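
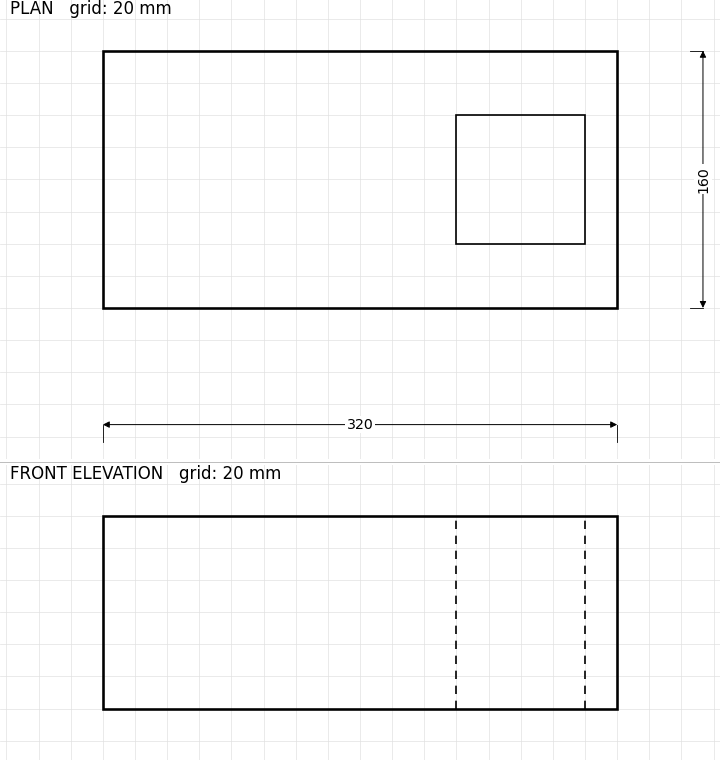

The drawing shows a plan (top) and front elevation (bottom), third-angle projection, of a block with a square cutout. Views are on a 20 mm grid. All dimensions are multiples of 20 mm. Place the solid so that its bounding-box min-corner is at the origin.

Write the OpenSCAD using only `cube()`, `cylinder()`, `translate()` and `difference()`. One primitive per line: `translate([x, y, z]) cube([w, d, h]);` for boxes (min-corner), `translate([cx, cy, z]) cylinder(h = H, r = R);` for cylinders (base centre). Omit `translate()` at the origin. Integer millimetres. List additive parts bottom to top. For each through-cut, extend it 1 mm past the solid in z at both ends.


difference() {
  cube([320, 160, 120]);
  translate([220, 40, -1]) cube([80, 80, 122]);
}


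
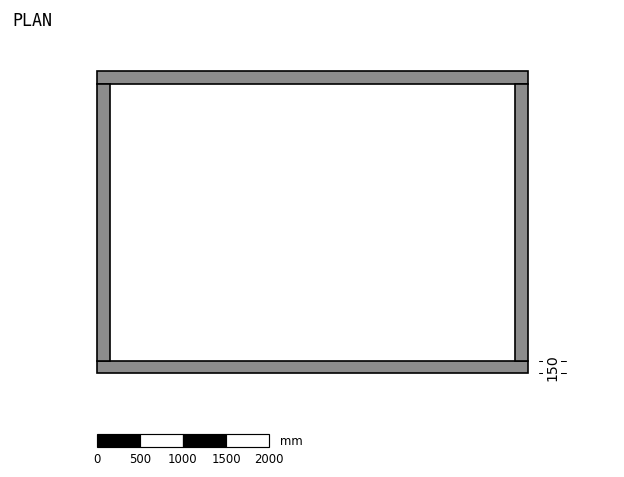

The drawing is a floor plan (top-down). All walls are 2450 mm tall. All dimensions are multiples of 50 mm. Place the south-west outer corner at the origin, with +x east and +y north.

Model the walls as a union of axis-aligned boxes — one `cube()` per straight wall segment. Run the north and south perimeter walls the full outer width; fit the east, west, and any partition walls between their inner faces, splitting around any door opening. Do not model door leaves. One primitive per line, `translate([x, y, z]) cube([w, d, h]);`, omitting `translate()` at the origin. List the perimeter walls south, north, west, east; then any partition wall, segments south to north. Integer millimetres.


cube([5000, 150, 2450]);
translate([0, 3350, 0]) cube([5000, 150, 2450]);
translate([0, 150, 0]) cube([150, 3200, 2450]);
translate([4850, 150, 0]) cube([150, 3200, 2450]);


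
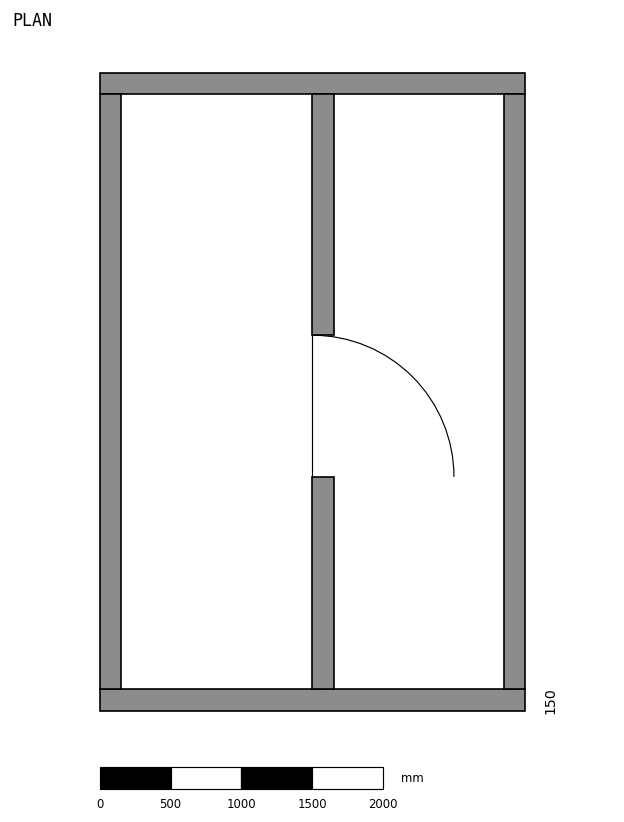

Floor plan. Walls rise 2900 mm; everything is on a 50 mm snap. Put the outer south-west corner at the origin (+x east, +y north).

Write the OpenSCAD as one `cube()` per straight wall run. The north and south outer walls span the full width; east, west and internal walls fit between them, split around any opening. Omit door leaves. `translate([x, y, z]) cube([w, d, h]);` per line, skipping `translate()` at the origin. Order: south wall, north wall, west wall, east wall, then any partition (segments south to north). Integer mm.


cube([3000, 150, 2900]);
translate([0, 4350, 0]) cube([3000, 150, 2900]);
translate([0, 150, 0]) cube([150, 4200, 2900]);
translate([2850, 150, 0]) cube([150, 4200, 2900]);
translate([1500, 150, 0]) cube([150, 1500, 2900]);
translate([1500, 2650, 0]) cube([150, 1700, 2900]);


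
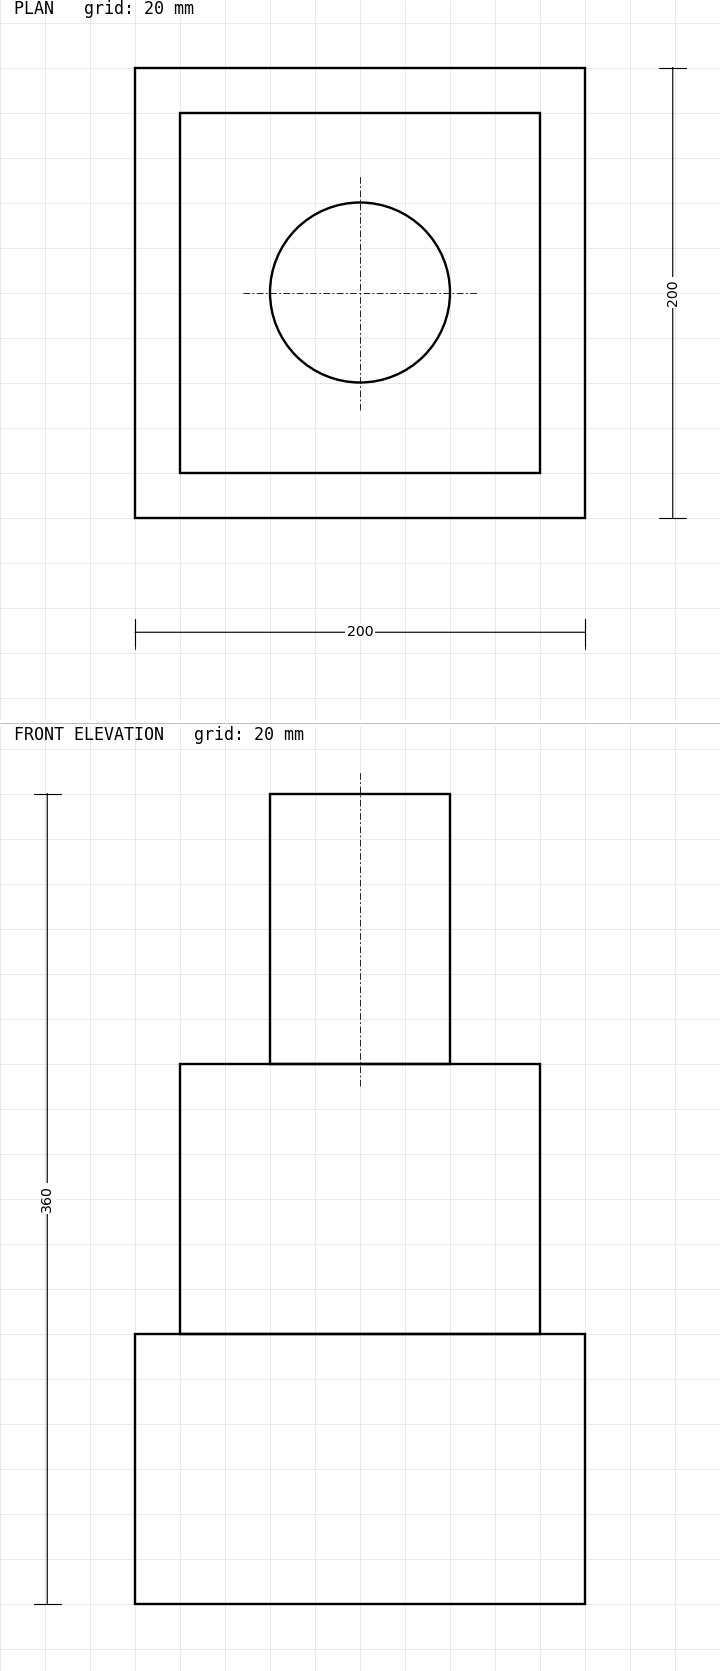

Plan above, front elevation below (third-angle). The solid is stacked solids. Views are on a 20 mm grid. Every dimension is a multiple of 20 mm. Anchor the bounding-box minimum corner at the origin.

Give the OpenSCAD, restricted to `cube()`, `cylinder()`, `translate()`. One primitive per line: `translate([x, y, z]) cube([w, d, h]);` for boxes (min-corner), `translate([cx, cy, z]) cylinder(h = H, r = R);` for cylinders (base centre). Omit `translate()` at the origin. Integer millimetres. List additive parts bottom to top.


cube([200, 200, 120]);
translate([20, 20, 120]) cube([160, 160, 120]);
translate([100, 100, 240]) cylinder(h = 120, r = 40);


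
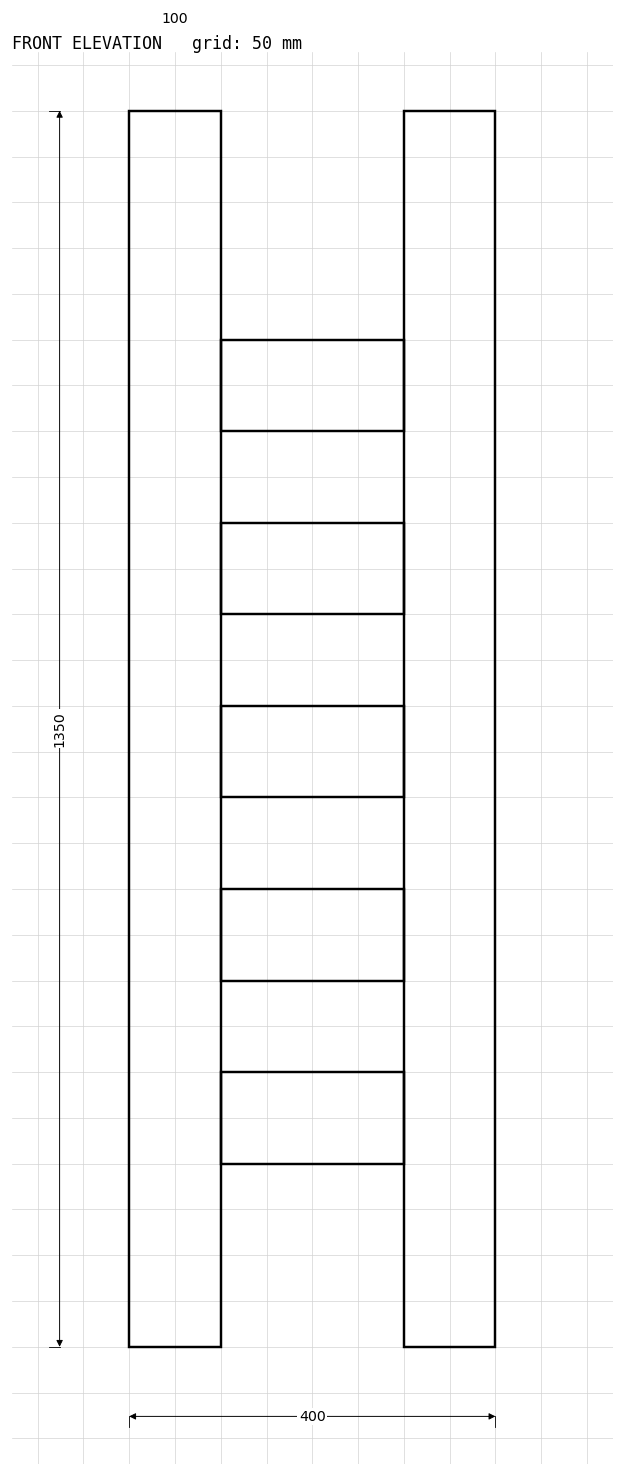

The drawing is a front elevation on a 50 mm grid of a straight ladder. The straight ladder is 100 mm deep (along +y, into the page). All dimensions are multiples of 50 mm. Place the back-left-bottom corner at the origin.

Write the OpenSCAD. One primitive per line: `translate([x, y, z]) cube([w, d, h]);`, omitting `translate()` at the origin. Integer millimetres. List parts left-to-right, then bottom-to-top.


cube([100, 100, 1350]);
translate([100, 0, 200]) cube([200, 100, 100]);
translate([100, 0, 400]) cube([200, 100, 100]);
translate([100, 0, 600]) cube([200, 100, 100]);
translate([100, 0, 800]) cube([200, 100, 100]);
translate([100, 0, 1000]) cube([200, 100, 100]);
translate([300, 0, 0]) cube([100, 100, 1350]);


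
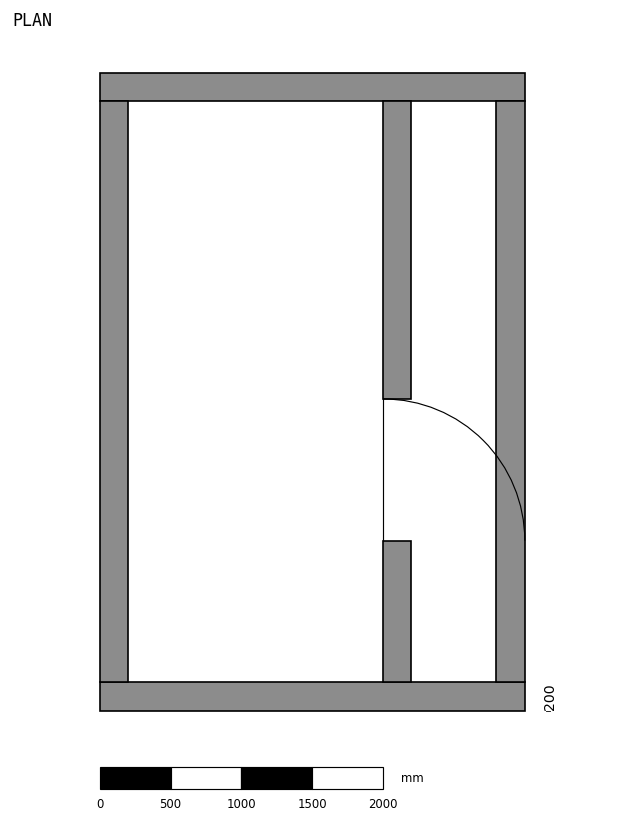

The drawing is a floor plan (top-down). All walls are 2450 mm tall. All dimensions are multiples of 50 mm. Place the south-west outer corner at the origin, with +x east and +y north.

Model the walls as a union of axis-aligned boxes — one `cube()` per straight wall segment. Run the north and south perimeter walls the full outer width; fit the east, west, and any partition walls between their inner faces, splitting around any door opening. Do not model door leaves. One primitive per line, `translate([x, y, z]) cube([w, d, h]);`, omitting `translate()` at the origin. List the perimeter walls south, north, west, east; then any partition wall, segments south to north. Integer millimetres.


cube([3000, 200, 2450]);
translate([0, 4300, 0]) cube([3000, 200, 2450]);
translate([0, 200, 0]) cube([200, 4100, 2450]);
translate([2800, 200, 0]) cube([200, 4100, 2450]);
translate([2000, 200, 0]) cube([200, 1000, 2450]);
translate([2000, 2200, 0]) cube([200, 2100, 2450]);


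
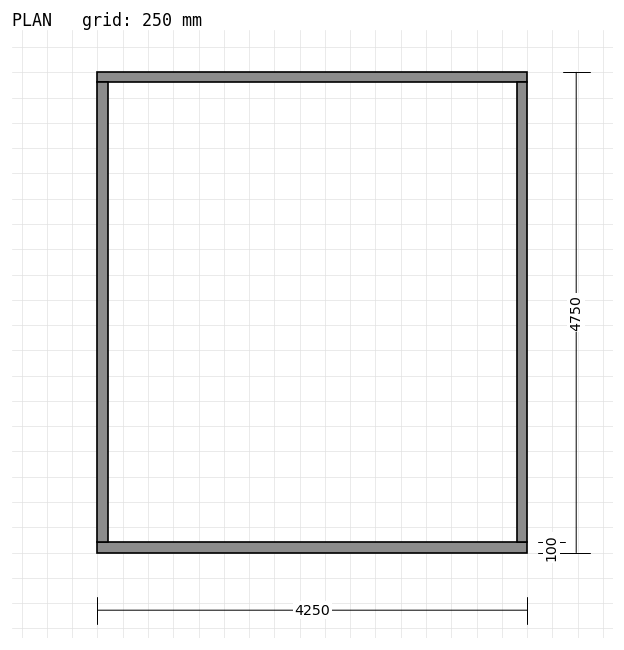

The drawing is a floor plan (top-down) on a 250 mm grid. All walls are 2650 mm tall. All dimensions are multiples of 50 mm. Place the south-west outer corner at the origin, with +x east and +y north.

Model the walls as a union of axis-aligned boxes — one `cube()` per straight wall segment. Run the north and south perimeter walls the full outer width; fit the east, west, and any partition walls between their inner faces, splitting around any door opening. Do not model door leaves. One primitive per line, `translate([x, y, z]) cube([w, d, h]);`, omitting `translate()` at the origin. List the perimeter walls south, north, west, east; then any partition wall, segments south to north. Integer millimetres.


cube([4250, 100, 2650]);
translate([0, 4650, 0]) cube([4250, 100, 2650]);
translate([0, 100, 0]) cube([100, 4550, 2650]);
translate([4150, 100, 0]) cube([100, 4550, 2650]);


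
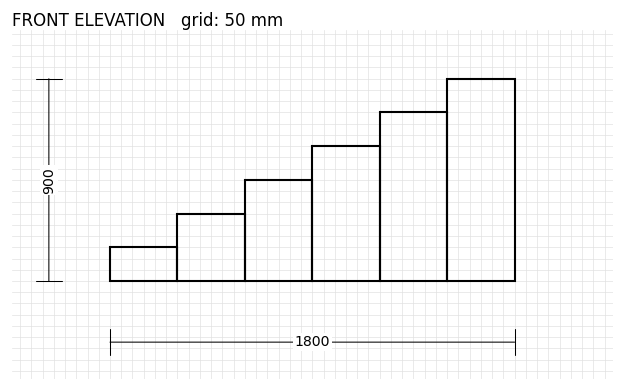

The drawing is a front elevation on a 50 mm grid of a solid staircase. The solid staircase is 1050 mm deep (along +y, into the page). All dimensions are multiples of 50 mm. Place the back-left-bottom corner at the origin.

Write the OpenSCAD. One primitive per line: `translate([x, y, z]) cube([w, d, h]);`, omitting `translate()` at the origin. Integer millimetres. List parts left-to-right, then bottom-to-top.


cube([300, 1050, 150]);
translate([300, 0, 0]) cube([300, 1050, 300]);
translate([600, 0, 0]) cube([300, 1050, 450]);
translate([900, 0, 0]) cube([300, 1050, 600]);
translate([1200, 0, 0]) cube([300, 1050, 750]);
translate([1500, 0, 0]) cube([300, 1050, 900]);


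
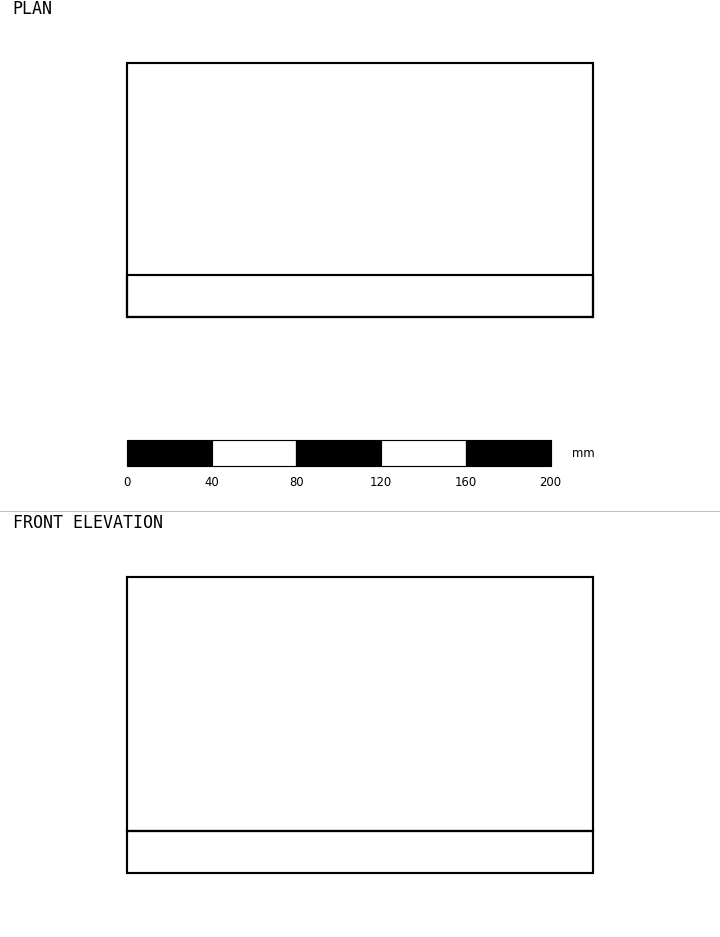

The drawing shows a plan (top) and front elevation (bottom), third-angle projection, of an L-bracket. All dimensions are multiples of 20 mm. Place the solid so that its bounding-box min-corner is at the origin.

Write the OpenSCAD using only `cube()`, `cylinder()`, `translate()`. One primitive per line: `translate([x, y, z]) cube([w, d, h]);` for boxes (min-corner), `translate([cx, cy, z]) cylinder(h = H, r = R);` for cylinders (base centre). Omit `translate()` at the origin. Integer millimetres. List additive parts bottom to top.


cube([220, 120, 20]);
translate([0, 0, 20]) cube([220, 20, 120]);


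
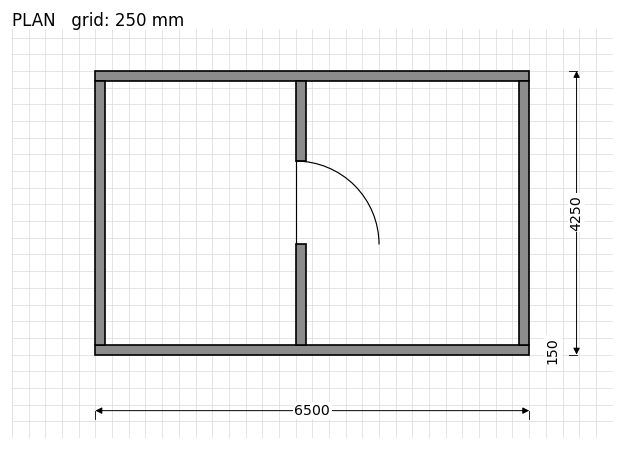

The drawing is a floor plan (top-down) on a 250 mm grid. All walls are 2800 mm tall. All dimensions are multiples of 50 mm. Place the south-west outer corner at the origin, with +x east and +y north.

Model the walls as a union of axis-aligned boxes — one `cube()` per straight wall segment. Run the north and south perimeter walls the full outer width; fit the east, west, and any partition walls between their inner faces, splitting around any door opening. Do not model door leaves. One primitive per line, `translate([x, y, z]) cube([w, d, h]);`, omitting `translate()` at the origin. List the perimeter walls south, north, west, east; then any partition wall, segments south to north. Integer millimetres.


cube([6500, 150, 2800]);
translate([0, 4100, 0]) cube([6500, 150, 2800]);
translate([0, 150, 0]) cube([150, 3950, 2800]);
translate([6350, 150, 0]) cube([150, 3950, 2800]);
translate([3000, 150, 0]) cube([150, 1500, 2800]);
translate([3000, 2900, 0]) cube([150, 1200, 2800]);


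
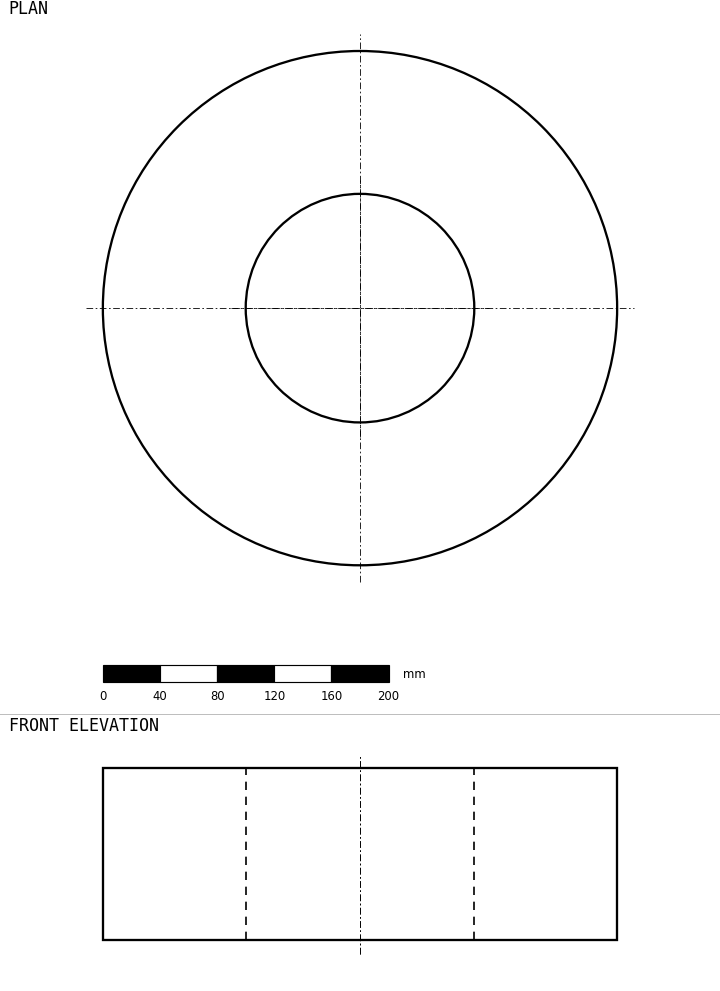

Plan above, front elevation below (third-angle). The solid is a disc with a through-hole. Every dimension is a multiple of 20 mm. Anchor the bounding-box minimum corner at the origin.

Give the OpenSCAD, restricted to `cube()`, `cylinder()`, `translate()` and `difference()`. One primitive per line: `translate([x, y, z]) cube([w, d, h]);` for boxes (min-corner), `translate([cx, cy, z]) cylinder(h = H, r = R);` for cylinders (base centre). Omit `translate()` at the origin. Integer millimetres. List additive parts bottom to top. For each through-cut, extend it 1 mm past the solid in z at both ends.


difference() {
  translate([180, 180, 0]) cylinder(h = 120, r = 180);
  translate([180, 180, -1]) cylinder(h = 122, r = 80);
}


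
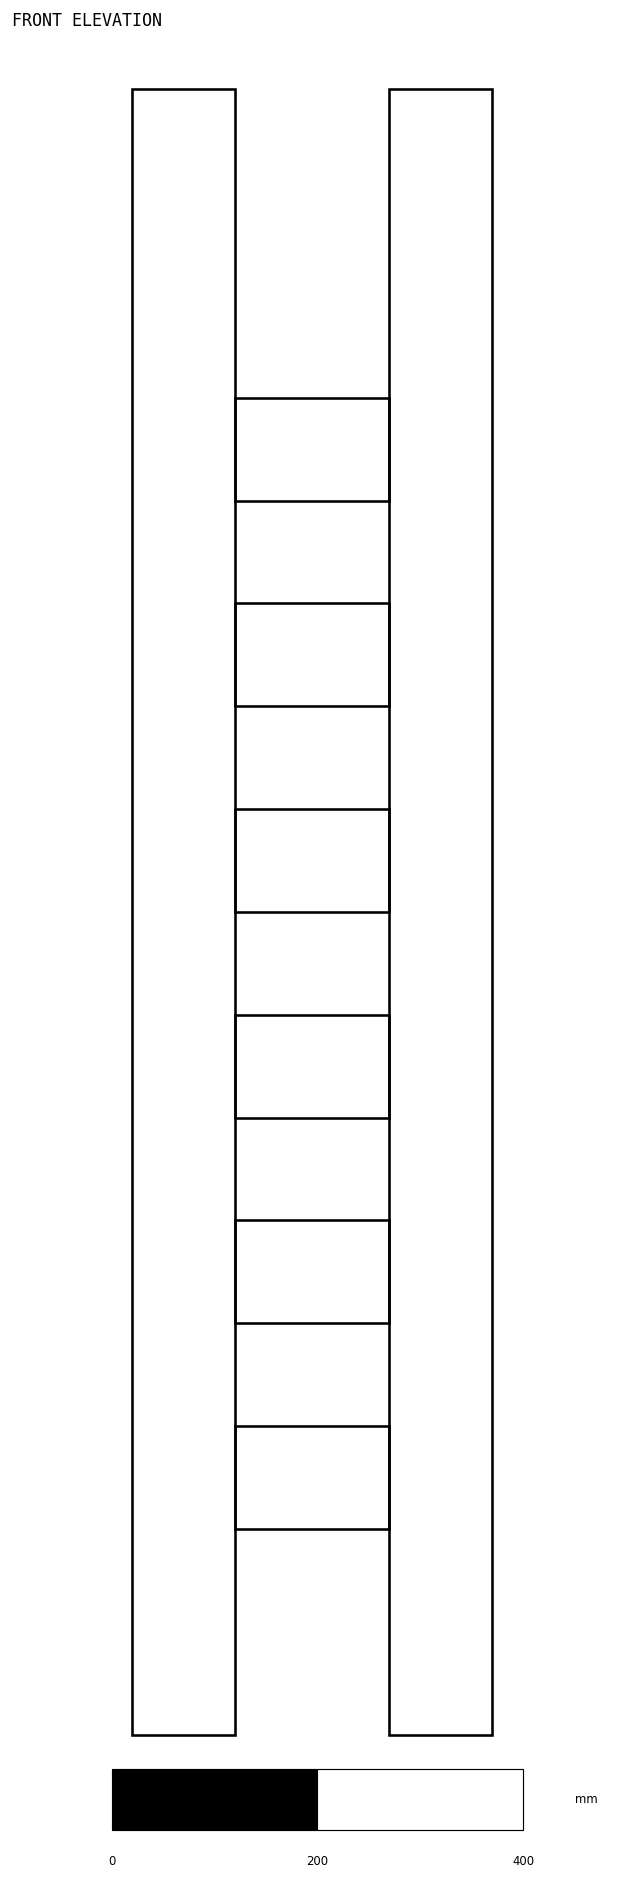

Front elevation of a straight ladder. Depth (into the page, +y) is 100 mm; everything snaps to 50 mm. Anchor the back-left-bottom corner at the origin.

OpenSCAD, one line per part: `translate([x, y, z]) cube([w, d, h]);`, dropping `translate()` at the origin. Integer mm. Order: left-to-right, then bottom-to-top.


cube([100, 100, 1600]);
translate([100, 0, 200]) cube([150, 100, 100]);
translate([100, 0, 400]) cube([150, 100, 100]);
translate([100, 0, 600]) cube([150, 100, 100]);
translate([100, 0, 800]) cube([150, 100, 100]);
translate([100, 0, 1000]) cube([150, 100, 100]);
translate([100, 0, 1200]) cube([150, 100, 100]);
translate([250, 0, 0]) cube([100, 100, 1600]);


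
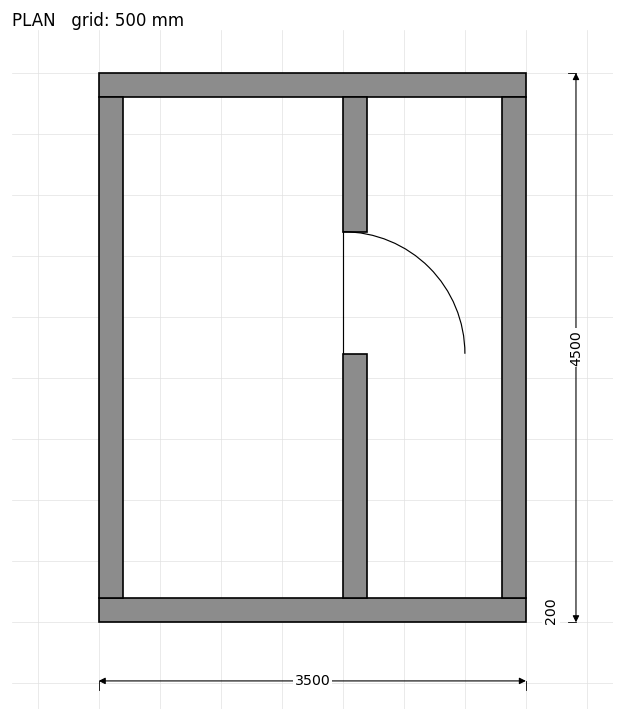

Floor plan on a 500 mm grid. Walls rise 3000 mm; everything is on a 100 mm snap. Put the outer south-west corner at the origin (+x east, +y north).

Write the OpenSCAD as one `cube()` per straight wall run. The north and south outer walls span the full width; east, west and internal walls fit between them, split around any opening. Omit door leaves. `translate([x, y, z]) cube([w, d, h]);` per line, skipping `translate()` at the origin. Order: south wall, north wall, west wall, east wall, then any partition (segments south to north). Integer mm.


cube([3500, 200, 3000]);
translate([0, 4300, 0]) cube([3500, 200, 3000]);
translate([0, 200, 0]) cube([200, 4100, 3000]);
translate([3300, 200, 0]) cube([200, 4100, 3000]);
translate([2000, 200, 0]) cube([200, 2000, 3000]);
translate([2000, 3200, 0]) cube([200, 1100, 3000]);


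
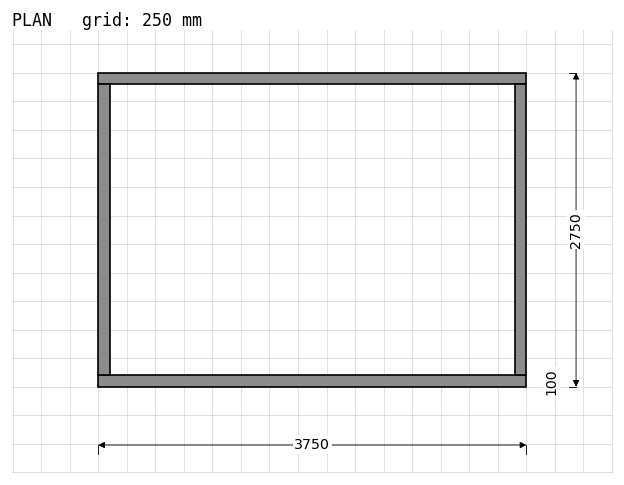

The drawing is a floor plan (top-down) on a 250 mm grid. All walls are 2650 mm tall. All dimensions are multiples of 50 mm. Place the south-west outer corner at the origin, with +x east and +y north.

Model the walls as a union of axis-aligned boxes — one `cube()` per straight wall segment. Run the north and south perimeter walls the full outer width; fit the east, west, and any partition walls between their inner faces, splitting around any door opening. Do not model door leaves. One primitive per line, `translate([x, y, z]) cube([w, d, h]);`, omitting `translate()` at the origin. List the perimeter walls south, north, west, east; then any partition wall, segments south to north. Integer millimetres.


cube([3750, 100, 2650]);
translate([0, 2650, 0]) cube([3750, 100, 2650]);
translate([0, 100, 0]) cube([100, 2550, 2650]);
translate([3650, 100, 0]) cube([100, 2550, 2650]);


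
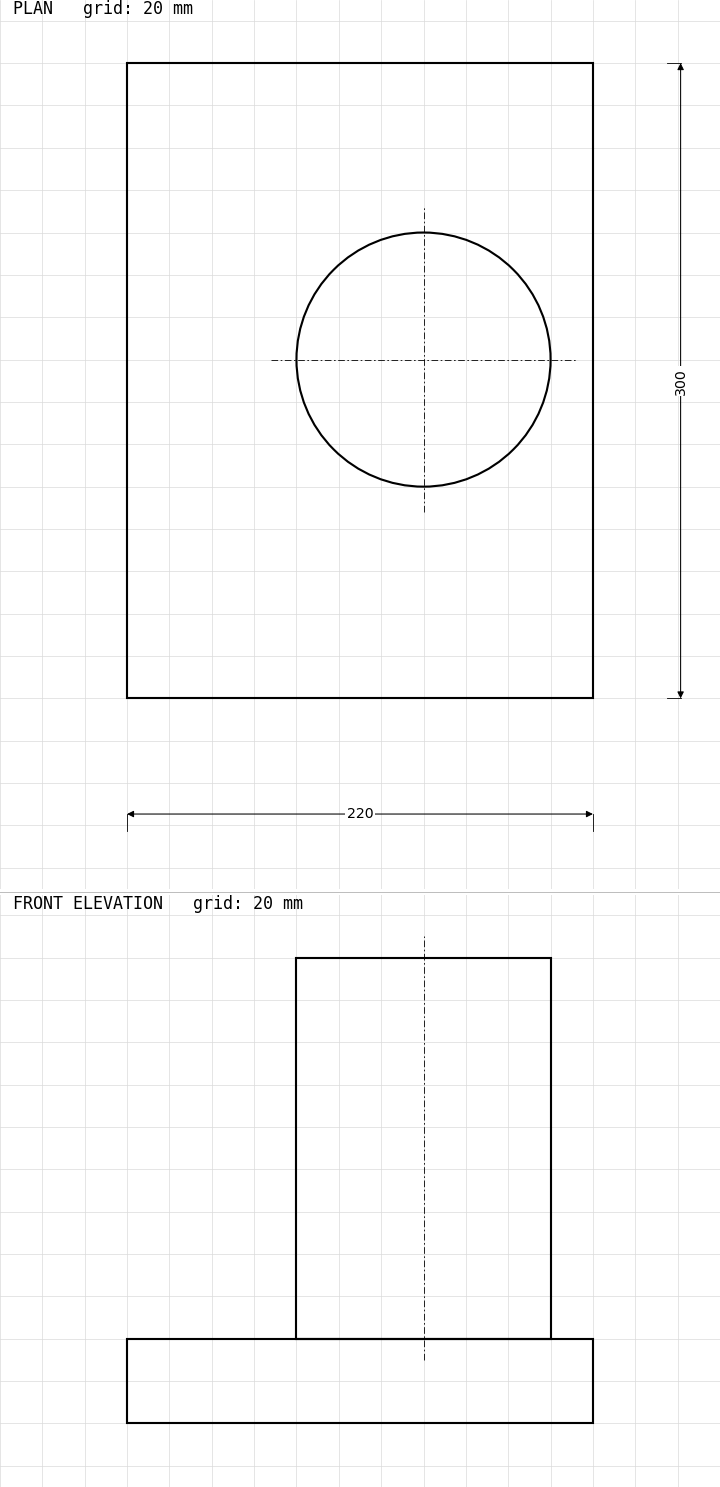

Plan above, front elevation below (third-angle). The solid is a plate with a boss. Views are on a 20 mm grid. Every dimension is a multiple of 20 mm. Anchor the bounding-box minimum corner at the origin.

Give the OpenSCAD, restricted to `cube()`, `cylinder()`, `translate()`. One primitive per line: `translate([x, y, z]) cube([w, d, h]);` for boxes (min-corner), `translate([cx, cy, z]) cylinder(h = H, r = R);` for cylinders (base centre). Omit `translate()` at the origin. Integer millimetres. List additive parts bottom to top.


cube([220, 300, 40]);
translate([140, 160, 40]) cylinder(h = 180, r = 60);


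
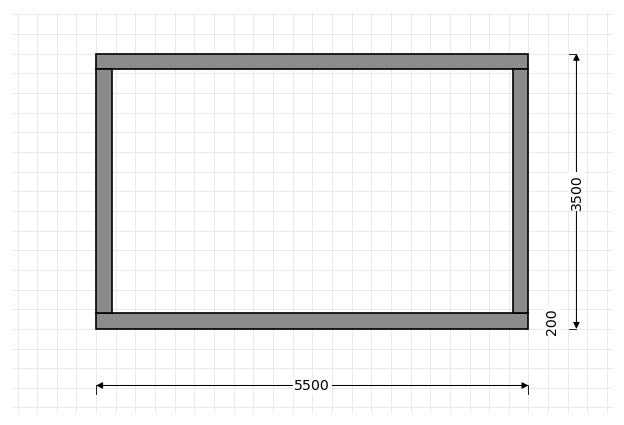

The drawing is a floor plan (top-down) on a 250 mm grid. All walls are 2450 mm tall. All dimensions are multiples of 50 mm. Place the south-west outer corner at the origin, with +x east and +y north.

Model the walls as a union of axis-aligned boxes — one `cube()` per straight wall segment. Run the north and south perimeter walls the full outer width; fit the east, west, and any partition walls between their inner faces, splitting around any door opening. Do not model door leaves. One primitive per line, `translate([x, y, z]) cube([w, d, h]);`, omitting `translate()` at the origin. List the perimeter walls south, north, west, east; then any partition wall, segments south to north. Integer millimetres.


cube([5500, 200, 2450]);
translate([0, 3300, 0]) cube([5500, 200, 2450]);
translate([0, 200, 0]) cube([200, 3100, 2450]);
translate([5300, 200, 0]) cube([200, 3100, 2450]);


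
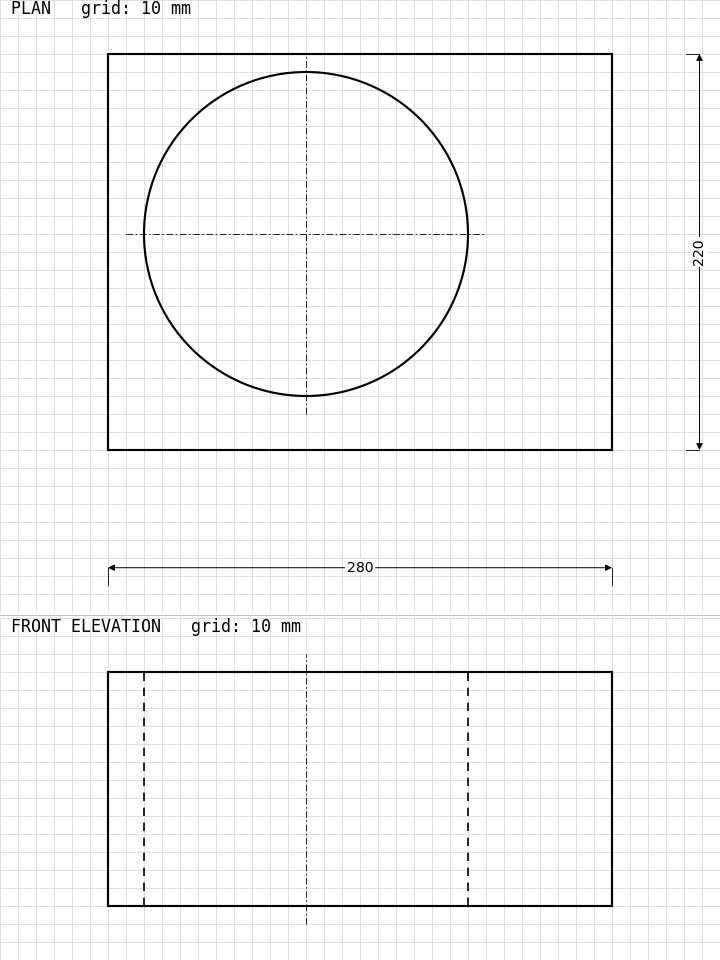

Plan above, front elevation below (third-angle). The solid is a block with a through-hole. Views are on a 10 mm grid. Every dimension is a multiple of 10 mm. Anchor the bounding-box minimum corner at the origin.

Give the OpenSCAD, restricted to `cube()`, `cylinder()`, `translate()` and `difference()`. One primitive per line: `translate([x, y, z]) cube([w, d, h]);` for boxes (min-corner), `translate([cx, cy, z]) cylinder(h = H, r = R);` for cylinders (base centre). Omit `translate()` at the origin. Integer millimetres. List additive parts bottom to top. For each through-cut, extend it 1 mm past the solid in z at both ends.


difference() {
  cube([280, 220, 130]);
  translate([110, 120, -1]) cylinder(h = 132, r = 90);
}


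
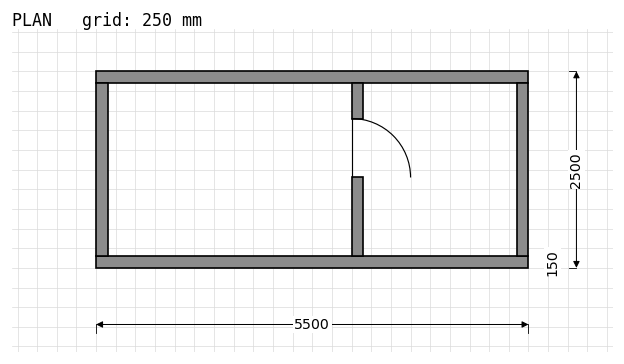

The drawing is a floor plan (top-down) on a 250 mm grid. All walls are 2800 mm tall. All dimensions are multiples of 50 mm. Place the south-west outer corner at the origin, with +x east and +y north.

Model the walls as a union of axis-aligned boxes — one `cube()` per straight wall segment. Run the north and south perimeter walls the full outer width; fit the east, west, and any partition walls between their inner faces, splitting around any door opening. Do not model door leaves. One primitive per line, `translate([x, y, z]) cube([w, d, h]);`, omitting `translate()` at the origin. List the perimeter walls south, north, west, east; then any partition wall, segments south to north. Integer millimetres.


cube([5500, 150, 2800]);
translate([0, 2350, 0]) cube([5500, 150, 2800]);
translate([0, 150, 0]) cube([150, 2200, 2800]);
translate([5350, 150, 0]) cube([150, 2200, 2800]);
translate([3250, 150, 0]) cube([150, 1000, 2800]);
translate([3250, 1900, 0]) cube([150, 450, 2800]);


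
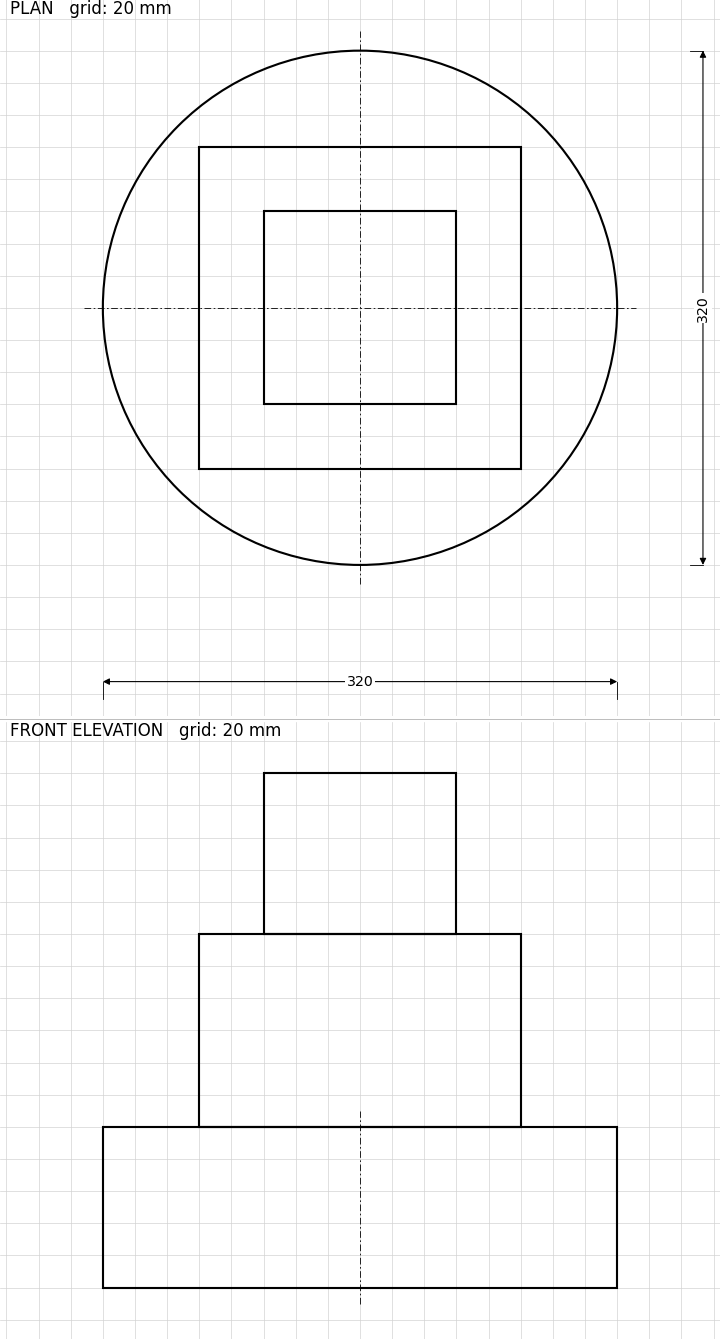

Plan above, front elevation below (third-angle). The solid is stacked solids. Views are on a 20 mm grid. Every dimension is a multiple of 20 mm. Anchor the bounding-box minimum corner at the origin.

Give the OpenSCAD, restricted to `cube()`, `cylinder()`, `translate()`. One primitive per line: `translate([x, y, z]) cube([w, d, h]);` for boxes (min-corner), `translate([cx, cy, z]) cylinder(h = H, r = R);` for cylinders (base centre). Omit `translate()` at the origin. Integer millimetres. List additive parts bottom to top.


translate([160, 160, 0]) cylinder(h = 100, r = 160);
translate([60, 60, 100]) cube([200, 200, 120]);
translate([100, 100, 220]) cube([120, 120, 100]);


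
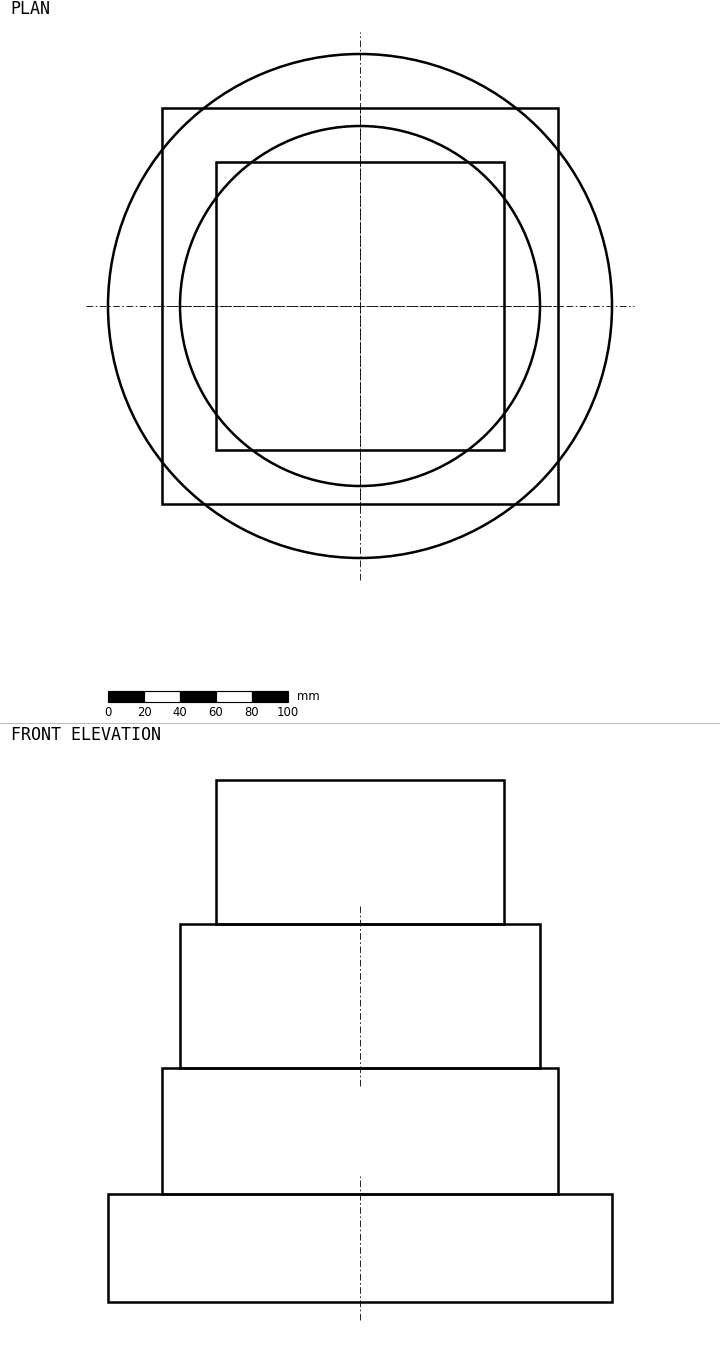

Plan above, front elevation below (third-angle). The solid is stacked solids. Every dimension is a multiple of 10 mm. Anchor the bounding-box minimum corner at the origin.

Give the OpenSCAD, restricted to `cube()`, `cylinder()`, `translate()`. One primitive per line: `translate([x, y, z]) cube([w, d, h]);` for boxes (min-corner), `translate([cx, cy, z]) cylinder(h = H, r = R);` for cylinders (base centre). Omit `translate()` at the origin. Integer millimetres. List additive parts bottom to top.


translate([140, 140, 0]) cylinder(h = 60, r = 140);
translate([30, 30, 60]) cube([220, 220, 70]);
translate([140, 140, 130]) cylinder(h = 80, r = 100);
translate([60, 60, 210]) cube([160, 160, 80]);


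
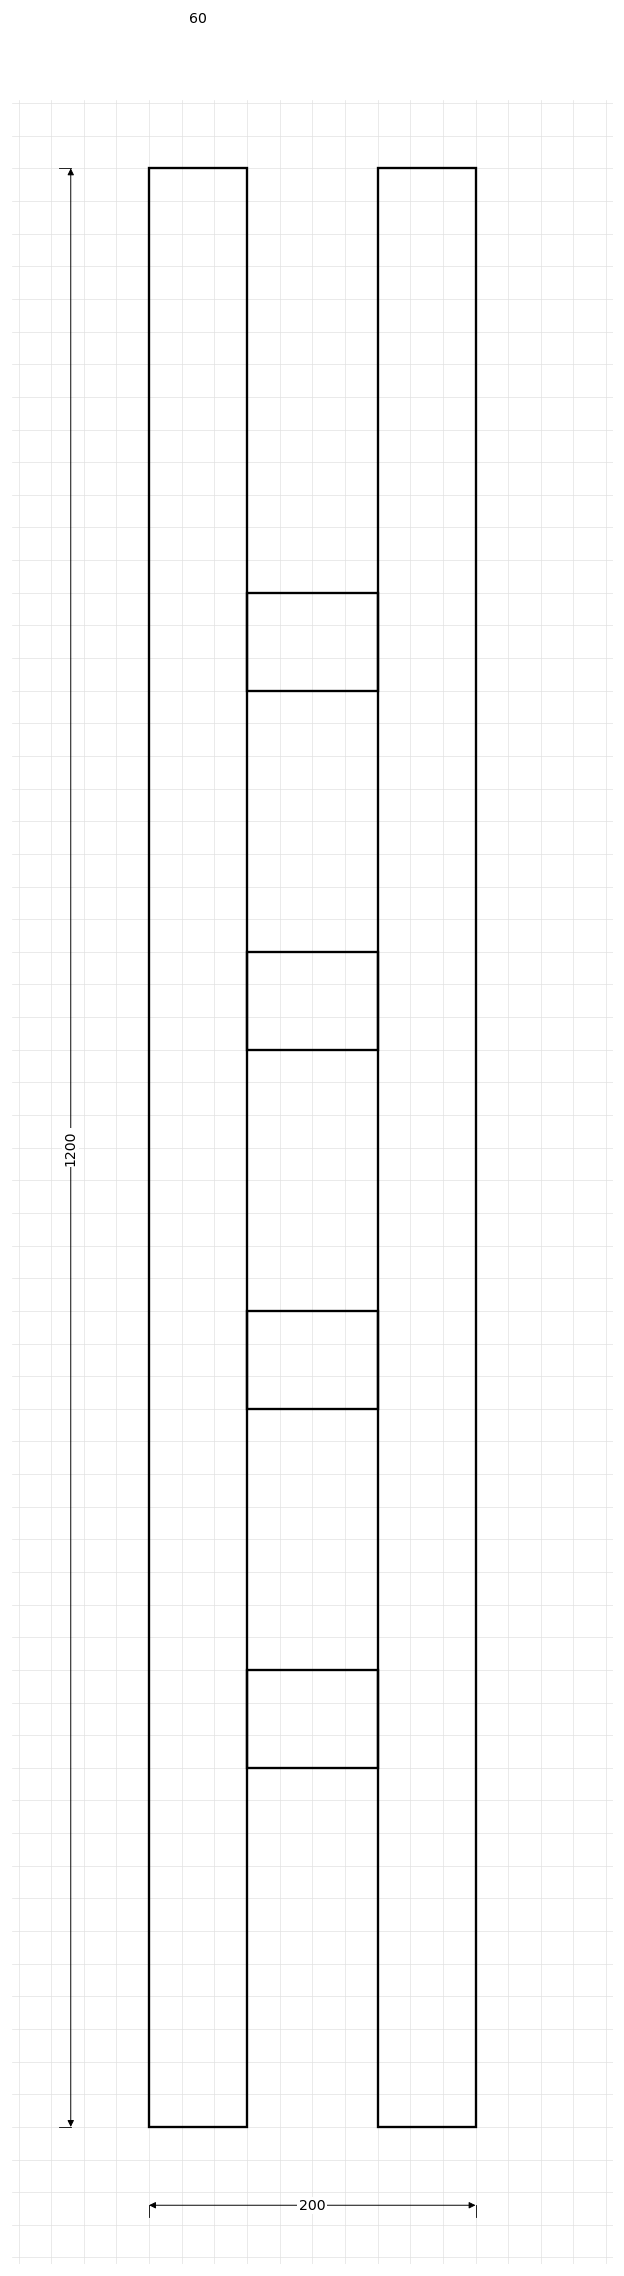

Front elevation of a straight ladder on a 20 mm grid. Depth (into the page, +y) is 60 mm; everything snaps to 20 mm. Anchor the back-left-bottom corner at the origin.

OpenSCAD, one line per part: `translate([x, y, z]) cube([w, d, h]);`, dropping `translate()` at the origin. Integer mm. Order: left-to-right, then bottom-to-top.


cube([60, 60, 1200]);
translate([60, 0, 220]) cube([80, 60, 60]);
translate([60, 0, 440]) cube([80, 60, 60]);
translate([60, 0, 660]) cube([80, 60, 60]);
translate([60, 0, 880]) cube([80, 60, 60]);
translate([140, 0, 0]) cube([60, 60, 1200]);


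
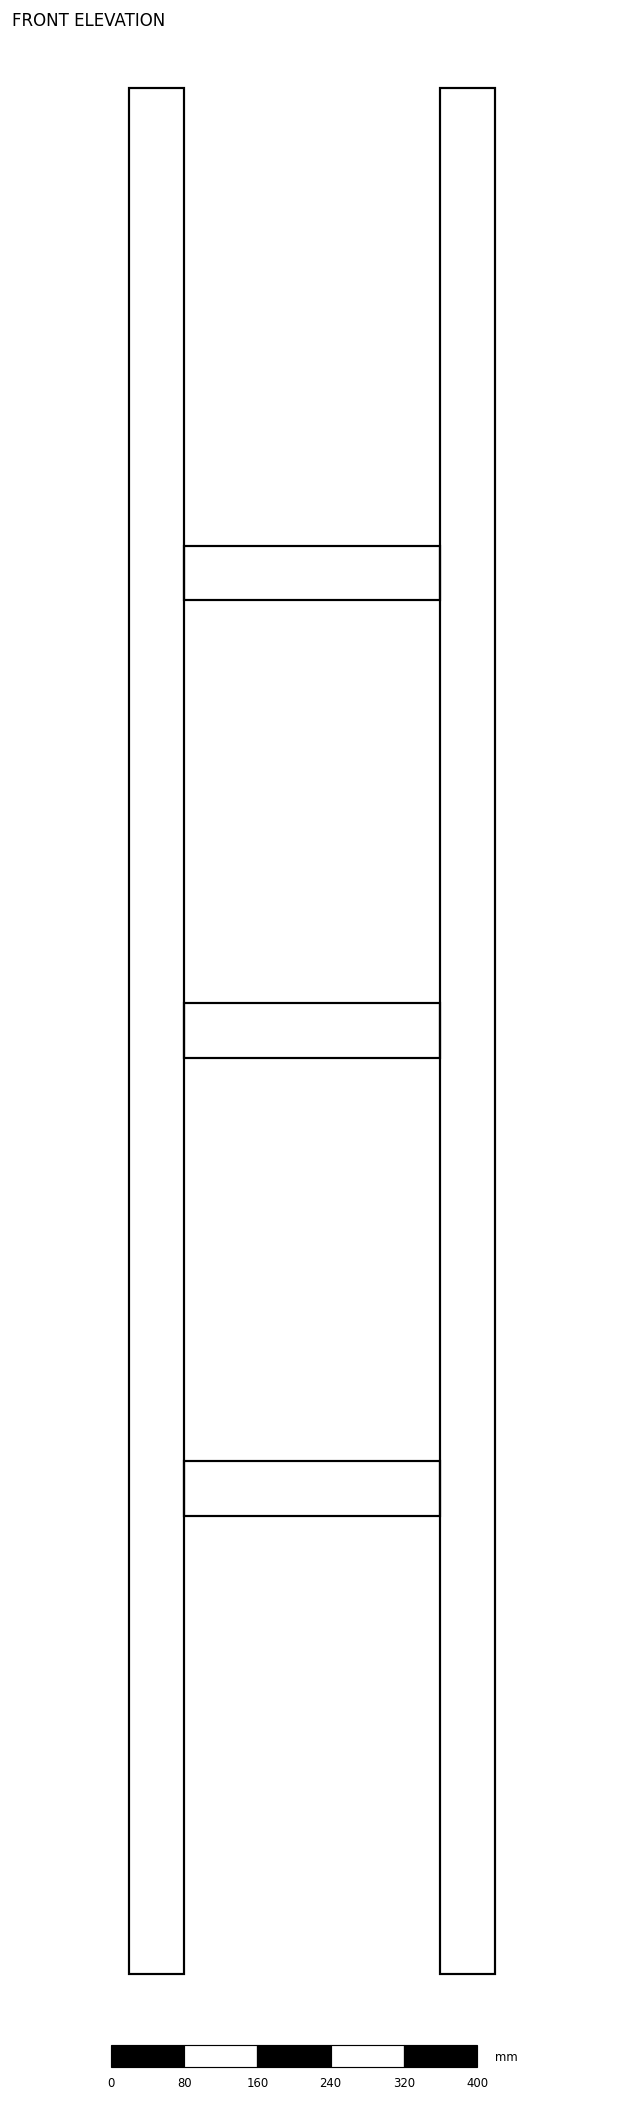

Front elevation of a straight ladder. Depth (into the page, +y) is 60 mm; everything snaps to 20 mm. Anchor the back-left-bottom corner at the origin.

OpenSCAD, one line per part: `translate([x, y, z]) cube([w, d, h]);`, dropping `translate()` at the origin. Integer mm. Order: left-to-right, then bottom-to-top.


cube([60, 60, 2060]);
translate([60, 0, 500]) cube([280, 60, 60]);
translate([60, 0, 1000]) cube([280, 60, 60]);
translate([60, 0, 1500]) cube([280, 60, 60]);
translate([340, 0, 0]) cube([60, 60, 2060]);


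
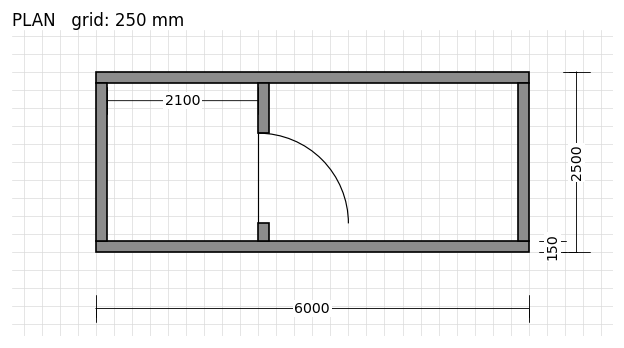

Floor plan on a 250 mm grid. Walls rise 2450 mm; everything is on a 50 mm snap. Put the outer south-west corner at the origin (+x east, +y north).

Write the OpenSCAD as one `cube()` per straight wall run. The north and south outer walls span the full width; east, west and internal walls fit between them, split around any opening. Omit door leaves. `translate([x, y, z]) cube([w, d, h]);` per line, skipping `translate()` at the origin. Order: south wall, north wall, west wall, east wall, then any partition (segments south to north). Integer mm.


cube([6000, 150, 2450]);
translate([0, 2350, 0]) cube([6000, 150, 2450]);
translate([0, 150, 0]) cube([150, 2200, 2450]);
translate([5850, 150, 0]) cube([150, 2200, 2450]);
translate([2250, 150, 0]) cube([150, 250, 2450]);
translate([2250, 1650, 0]) cube([150, 700, 2450]);


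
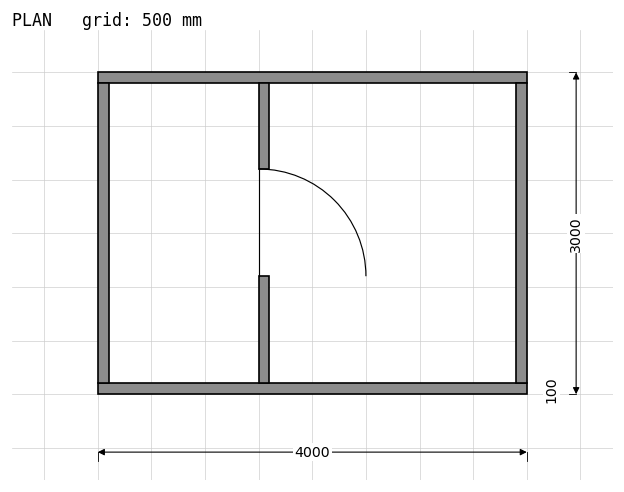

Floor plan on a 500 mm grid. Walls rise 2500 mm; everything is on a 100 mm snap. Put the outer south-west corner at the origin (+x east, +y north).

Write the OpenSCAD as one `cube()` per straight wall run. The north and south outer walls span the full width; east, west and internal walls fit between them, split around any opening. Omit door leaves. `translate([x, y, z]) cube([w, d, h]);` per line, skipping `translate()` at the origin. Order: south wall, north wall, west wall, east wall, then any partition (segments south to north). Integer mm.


cube([4000, 100, 2500]);
translate([0, 2900, 0]) cube([4000, 100, 2500]);
translate([0, 100, 0]) cube([100, 2800, 2500]);
translate([3900, 100, 0]) cube([100, 2800, 2500]);
translate([1500, 100, 0]) cube([100, 1000, 2500]);
translate([1500, 2100, 0]) cube([100, 800, 2500]);


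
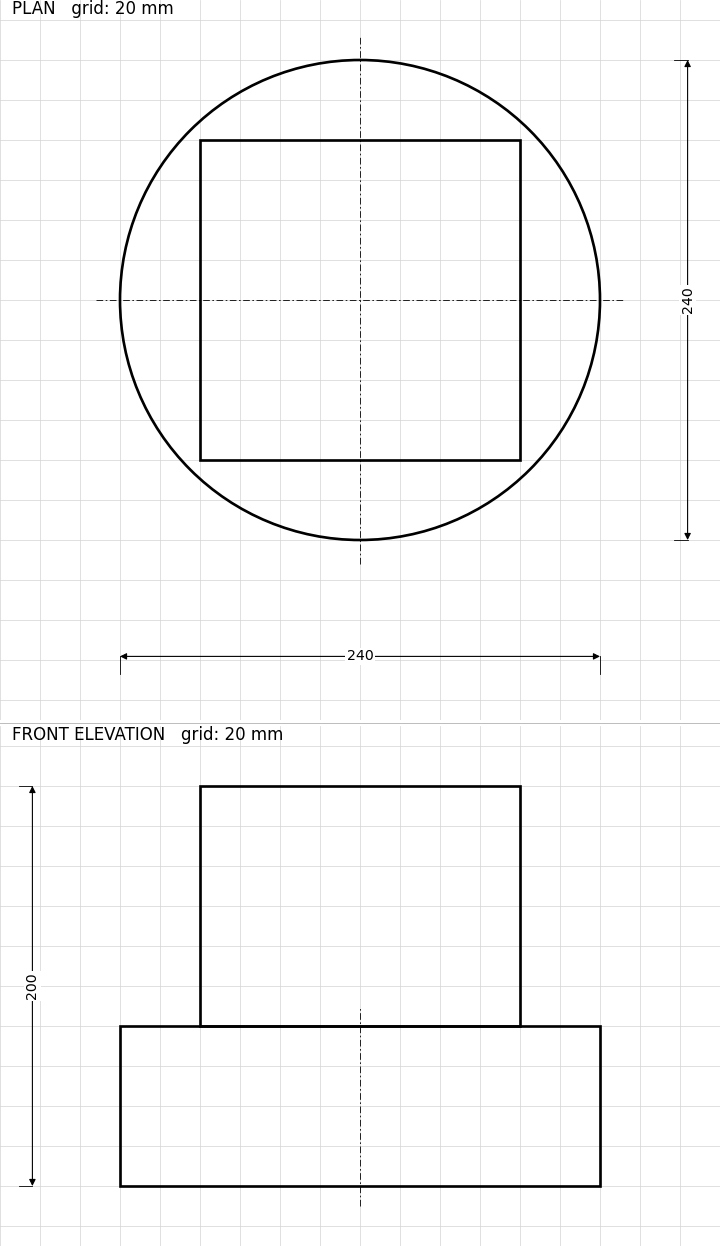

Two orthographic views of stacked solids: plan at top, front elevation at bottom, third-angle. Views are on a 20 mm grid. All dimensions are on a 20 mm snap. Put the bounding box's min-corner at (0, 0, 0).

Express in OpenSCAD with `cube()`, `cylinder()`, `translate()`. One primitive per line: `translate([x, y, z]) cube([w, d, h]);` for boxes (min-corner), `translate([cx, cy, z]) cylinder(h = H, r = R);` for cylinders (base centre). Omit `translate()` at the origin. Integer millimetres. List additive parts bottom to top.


translate([120, 120, 0]) cylinder(h = 80, r = 120);
translate([40, 40, 80]) cube([160, 160, 120]);


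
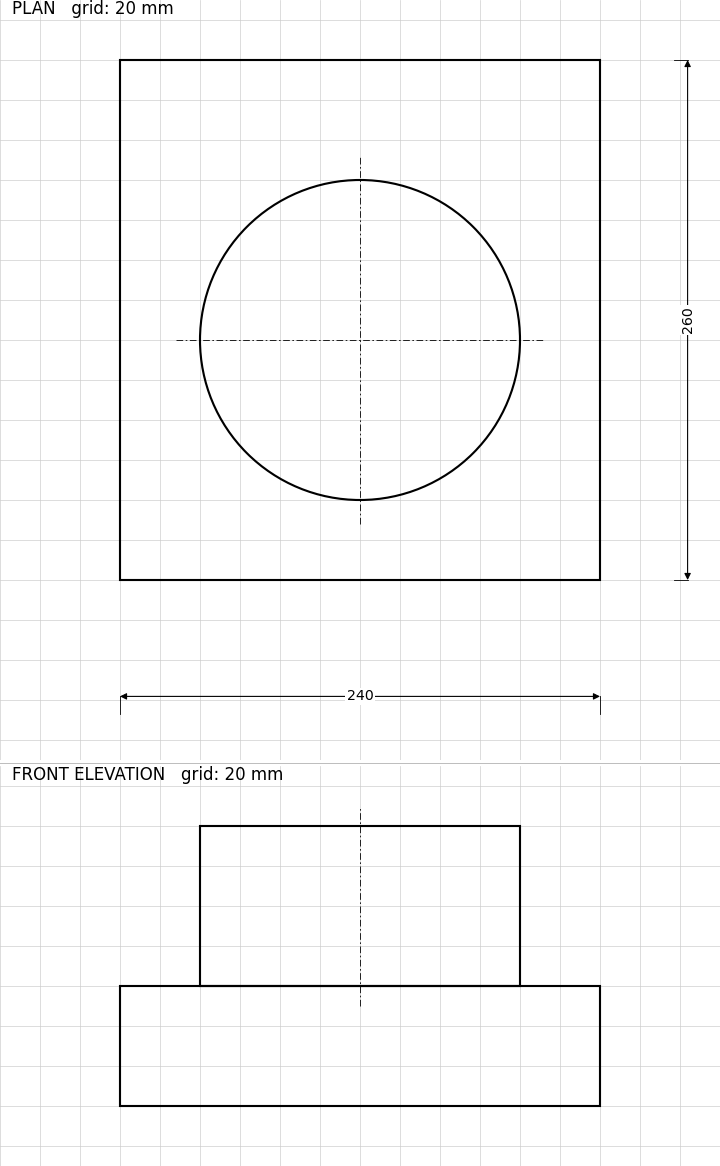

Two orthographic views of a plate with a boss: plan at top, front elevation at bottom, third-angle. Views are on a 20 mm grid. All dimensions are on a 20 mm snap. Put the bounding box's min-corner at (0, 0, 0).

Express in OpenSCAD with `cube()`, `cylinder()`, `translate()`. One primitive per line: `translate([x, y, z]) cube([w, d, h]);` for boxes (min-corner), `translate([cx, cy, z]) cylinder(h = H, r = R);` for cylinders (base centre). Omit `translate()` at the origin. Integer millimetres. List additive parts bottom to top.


cube([240, 260, 60]);
translate([120, 120, 60]) cylinder(h = 80, r = 80);


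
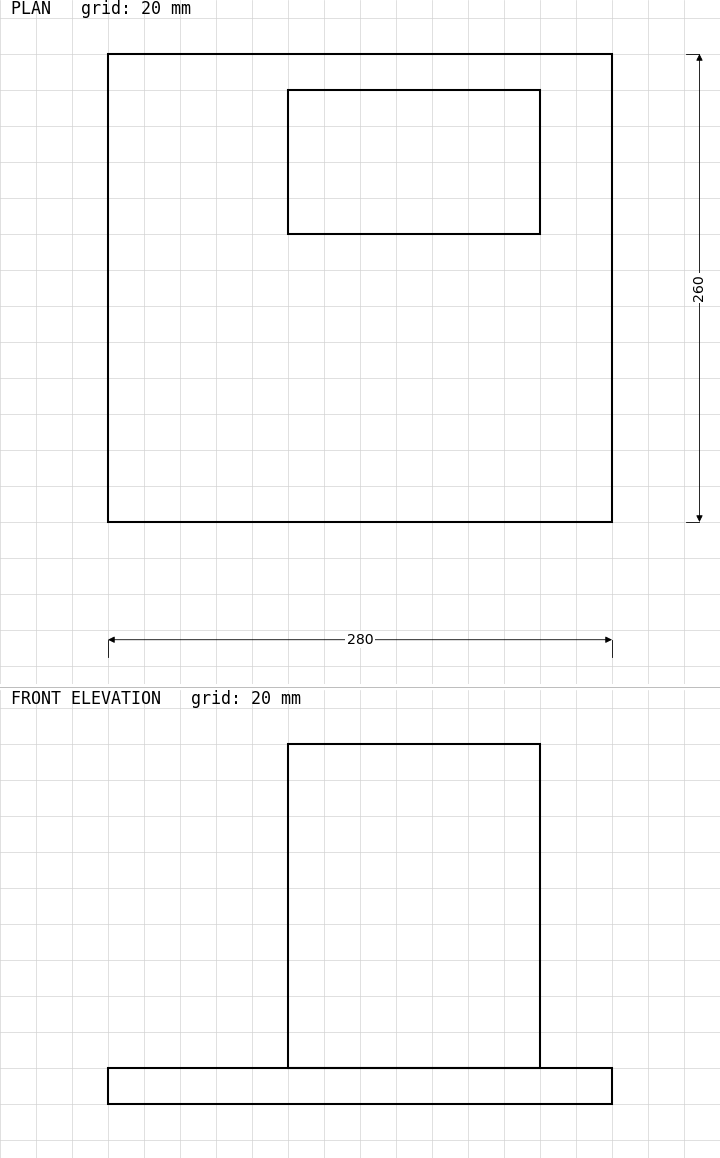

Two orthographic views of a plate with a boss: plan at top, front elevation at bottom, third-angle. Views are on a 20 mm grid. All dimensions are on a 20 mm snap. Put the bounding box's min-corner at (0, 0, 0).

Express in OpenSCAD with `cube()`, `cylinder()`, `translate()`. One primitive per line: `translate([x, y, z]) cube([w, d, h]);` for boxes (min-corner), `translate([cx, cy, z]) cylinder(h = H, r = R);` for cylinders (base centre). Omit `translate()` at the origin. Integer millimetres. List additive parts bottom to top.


cube([280, 260, 20]);
translate([100, 160, 20]) cube([140, 80, 180]);


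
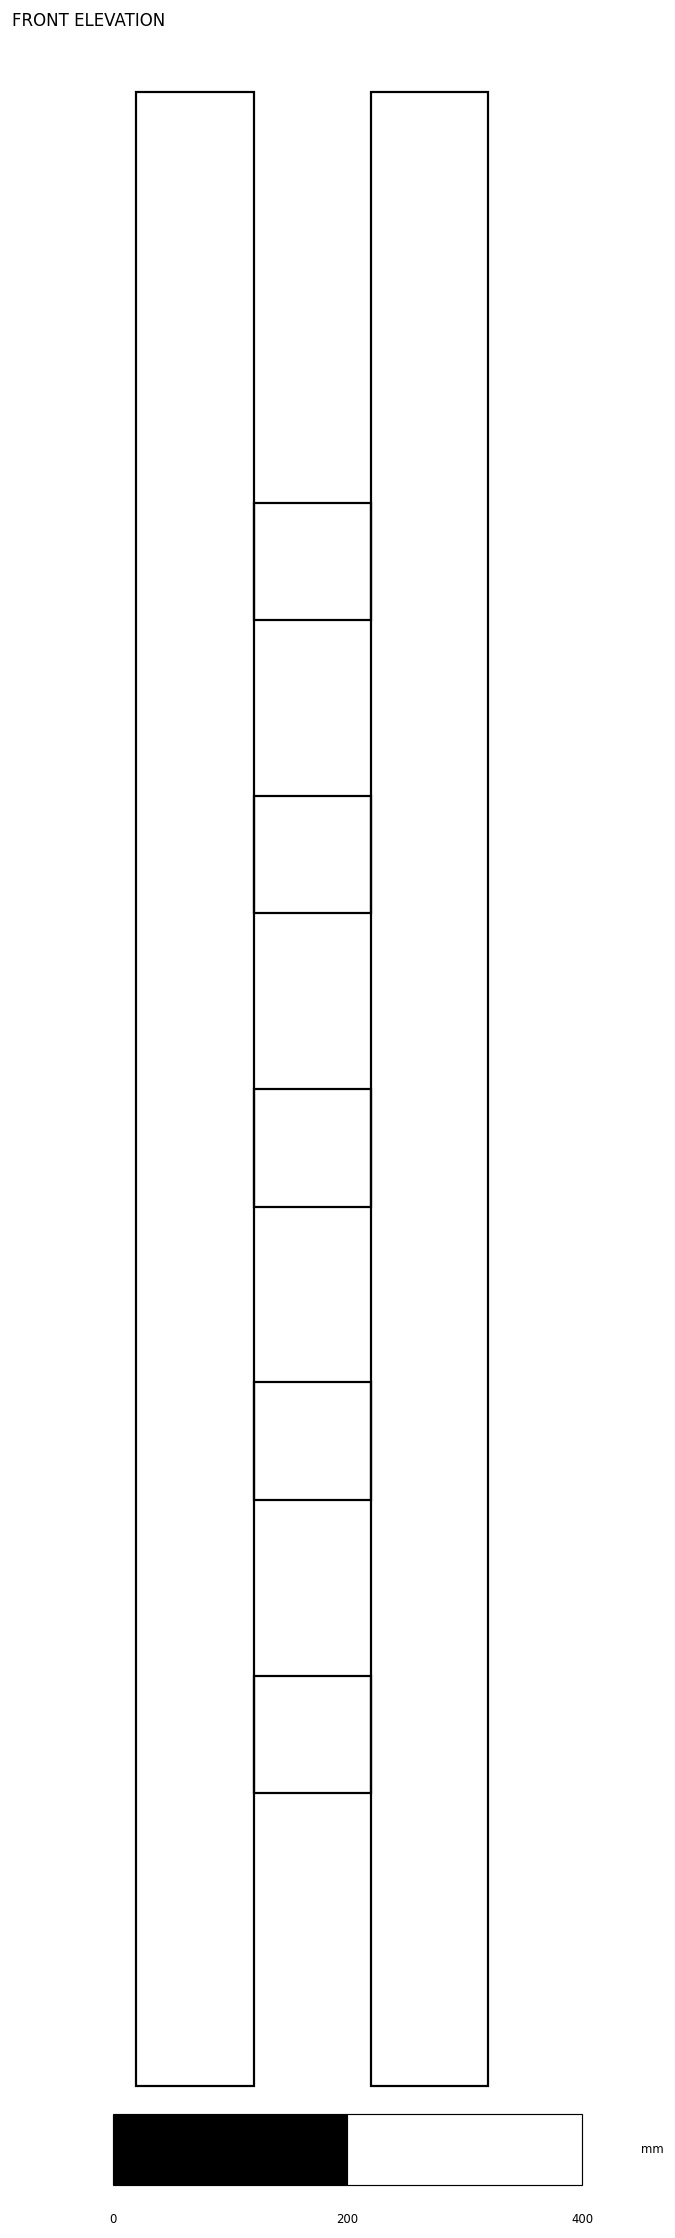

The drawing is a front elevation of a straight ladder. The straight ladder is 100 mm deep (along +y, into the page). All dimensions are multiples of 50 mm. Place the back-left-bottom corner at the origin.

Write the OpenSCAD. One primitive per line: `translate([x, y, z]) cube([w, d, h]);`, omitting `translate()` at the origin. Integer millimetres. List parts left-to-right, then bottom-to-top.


cube([100, 100, 1700]);
translate([100, 0, 250]) cube([100, 100, 100]);
translate([100, 0, 500]) cube([100, 100, 100]);
translate([100, 0, 750]) cube([100, 100, 100]);
translate([100, 0, 1000]) cube([100, 100, 100]);
translate([100, 0, 1250]) cube([100, 100, 100]);
translate([200, 0, 0]) cube([100, 100, 1700]);


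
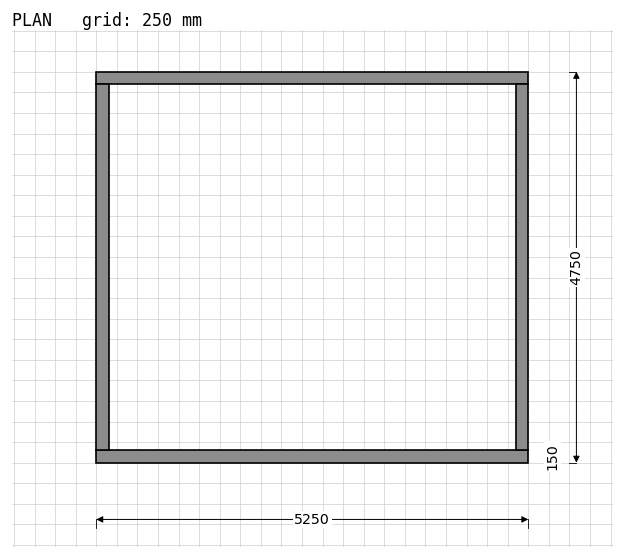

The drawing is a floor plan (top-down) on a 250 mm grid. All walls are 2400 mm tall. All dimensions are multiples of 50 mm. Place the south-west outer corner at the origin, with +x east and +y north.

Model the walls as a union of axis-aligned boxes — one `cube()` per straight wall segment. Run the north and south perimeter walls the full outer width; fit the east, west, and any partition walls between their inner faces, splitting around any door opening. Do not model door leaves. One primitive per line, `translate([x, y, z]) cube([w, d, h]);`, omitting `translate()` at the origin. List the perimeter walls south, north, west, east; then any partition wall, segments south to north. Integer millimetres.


cube([5250, 150, 2400]);
translate([0, 4600, 0]) cube([5250, 150, 2400]);
translate([0, 150, 0]) cube([150, 4450, 2400]);
translate([5100, 150, 0]) cube([150, 4450, 2400]);


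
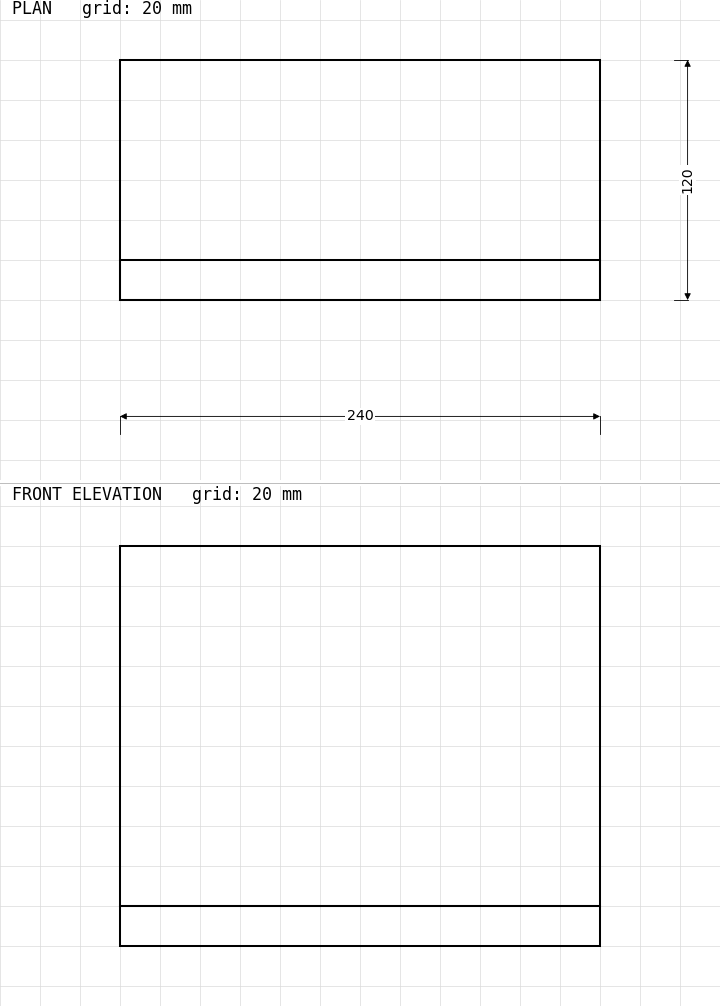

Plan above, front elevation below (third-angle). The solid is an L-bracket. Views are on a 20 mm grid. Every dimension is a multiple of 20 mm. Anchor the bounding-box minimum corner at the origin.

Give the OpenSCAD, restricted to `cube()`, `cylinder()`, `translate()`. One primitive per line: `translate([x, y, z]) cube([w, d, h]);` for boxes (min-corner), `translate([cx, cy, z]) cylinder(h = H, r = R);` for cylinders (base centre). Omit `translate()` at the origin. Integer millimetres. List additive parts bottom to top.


cube([240, 120, 20]);
translate([0, 0, 20]) cube([240, 20, 180]);


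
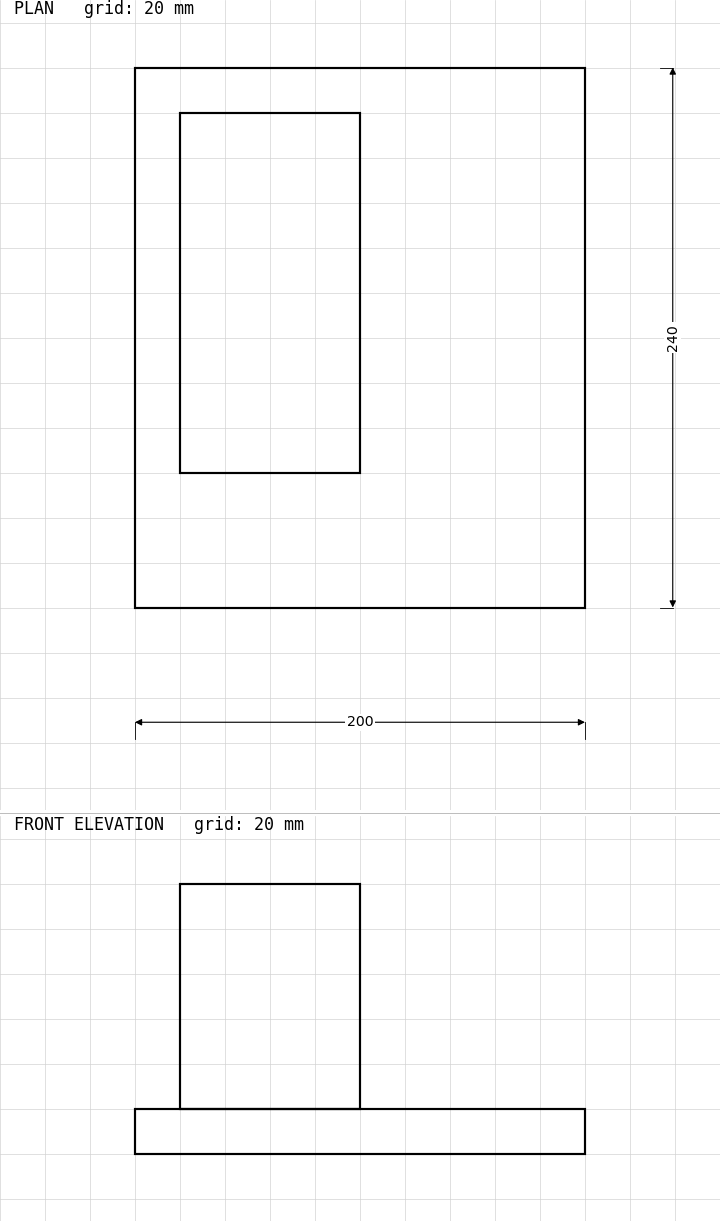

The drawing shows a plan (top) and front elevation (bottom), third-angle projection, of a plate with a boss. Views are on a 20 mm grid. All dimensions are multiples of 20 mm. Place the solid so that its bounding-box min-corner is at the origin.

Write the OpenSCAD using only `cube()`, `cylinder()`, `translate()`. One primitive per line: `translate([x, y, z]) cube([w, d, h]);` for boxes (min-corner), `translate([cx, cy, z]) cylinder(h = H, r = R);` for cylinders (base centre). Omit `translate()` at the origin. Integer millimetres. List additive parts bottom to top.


cube([200, 240, 20]);
translate([20, 60, 20]) cube([80, 160, 100]);


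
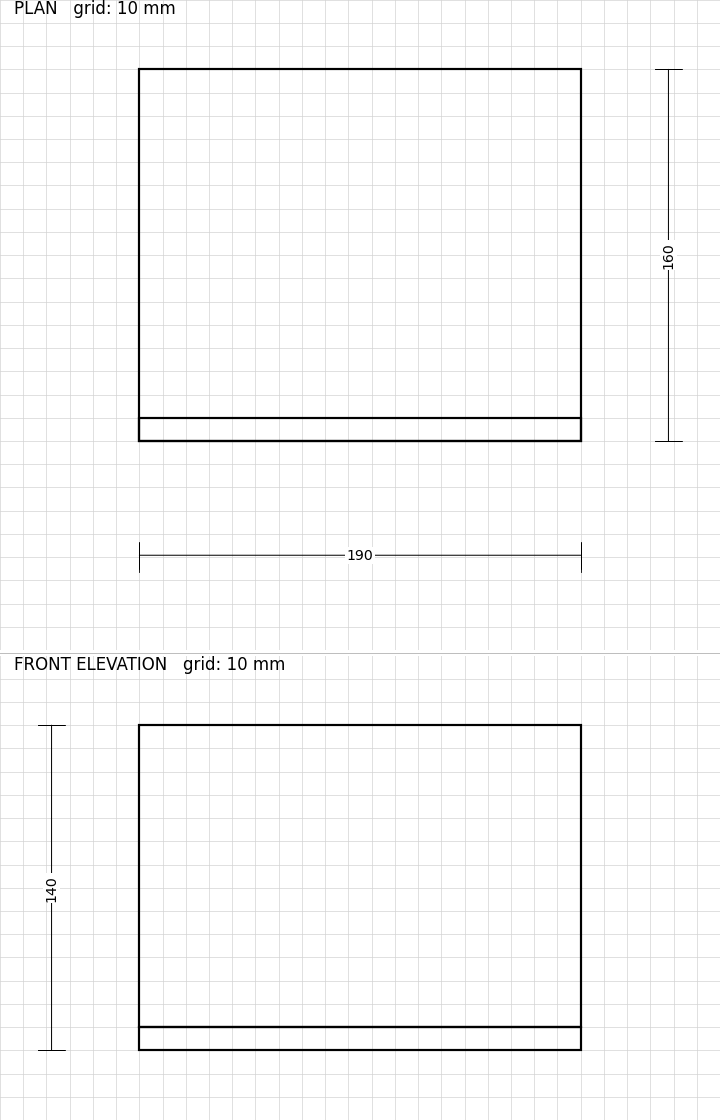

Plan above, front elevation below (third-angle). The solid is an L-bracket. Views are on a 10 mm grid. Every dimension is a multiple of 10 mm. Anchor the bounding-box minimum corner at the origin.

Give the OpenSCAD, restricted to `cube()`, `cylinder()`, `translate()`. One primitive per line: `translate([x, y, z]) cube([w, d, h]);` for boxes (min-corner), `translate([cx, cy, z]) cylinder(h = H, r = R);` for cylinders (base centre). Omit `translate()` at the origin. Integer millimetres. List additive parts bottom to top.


cube([190, 160, 10]);
translate([0, 0, 10]) cube([190, 10, 130]);
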